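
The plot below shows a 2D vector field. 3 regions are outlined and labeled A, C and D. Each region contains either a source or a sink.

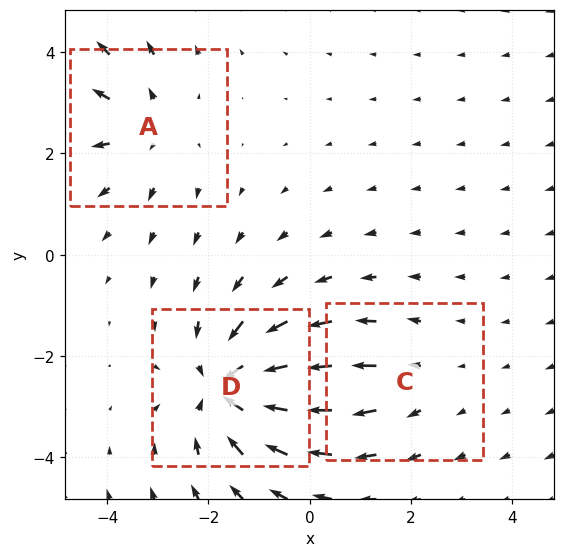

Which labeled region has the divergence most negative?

D

Divergence at each region's feature centre — A: about +3, C: about +2, D: about -5. Region D is most negative.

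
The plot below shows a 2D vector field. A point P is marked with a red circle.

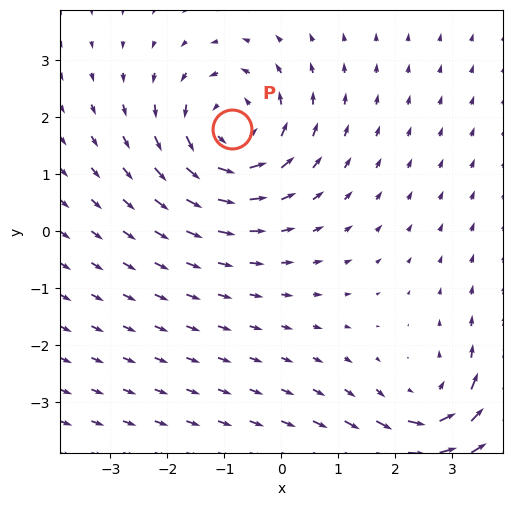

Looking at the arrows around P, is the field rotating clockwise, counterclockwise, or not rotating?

counterclockwise

Near P at (-0.9, 1.8) the arrows circulate counterclockwise. The curl (z-component) there is about +4; positive curl means counterclockwise rotation.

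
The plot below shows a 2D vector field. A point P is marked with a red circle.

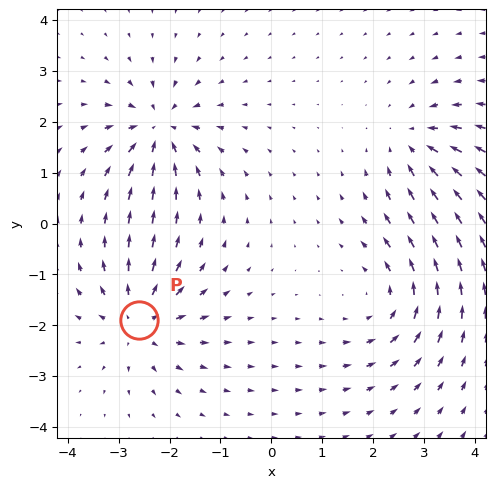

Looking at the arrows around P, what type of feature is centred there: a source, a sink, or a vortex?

At P (-2.6, -1.9) the arrows spread outward. Divergence about +5, curl ≈0 — positive divergence with near-zero curl is a source.

source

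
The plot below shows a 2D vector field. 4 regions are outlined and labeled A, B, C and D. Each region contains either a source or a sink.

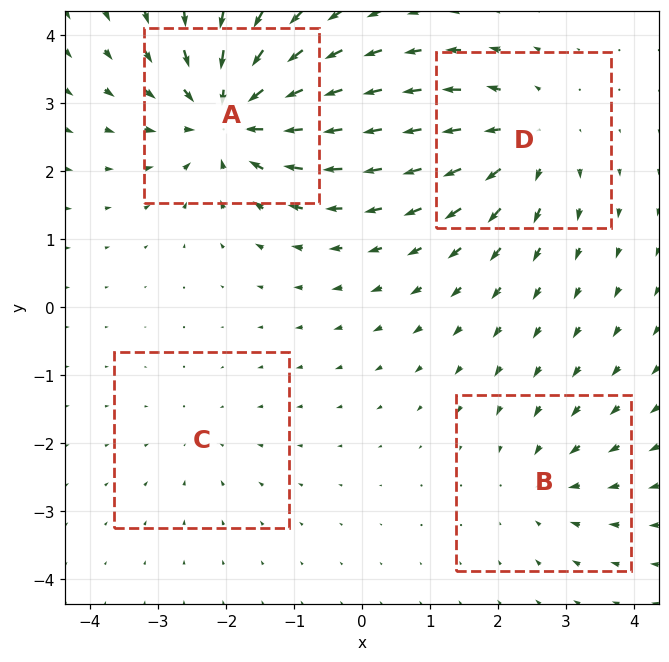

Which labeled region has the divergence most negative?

A

Divergence at each region's feature centre — A: about -7, B: about -3, C: about -2, D: about +5. Region A is most negative.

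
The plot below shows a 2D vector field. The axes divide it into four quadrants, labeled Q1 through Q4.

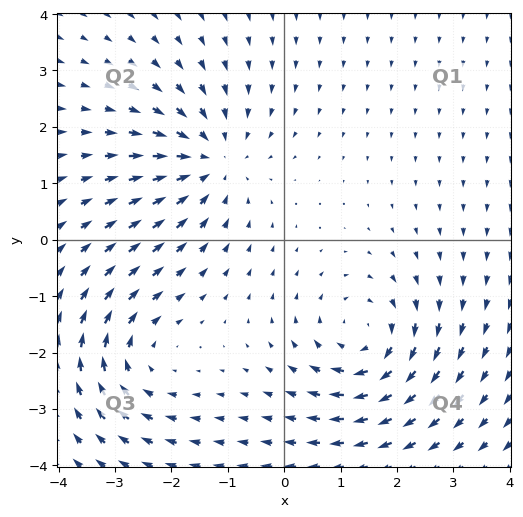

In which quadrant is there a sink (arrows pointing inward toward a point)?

The sink sits at approximately (-1.3, 1.4), which lies in quadrant Q2. The divergence there is about -4, negative as expected for a sink.

Q2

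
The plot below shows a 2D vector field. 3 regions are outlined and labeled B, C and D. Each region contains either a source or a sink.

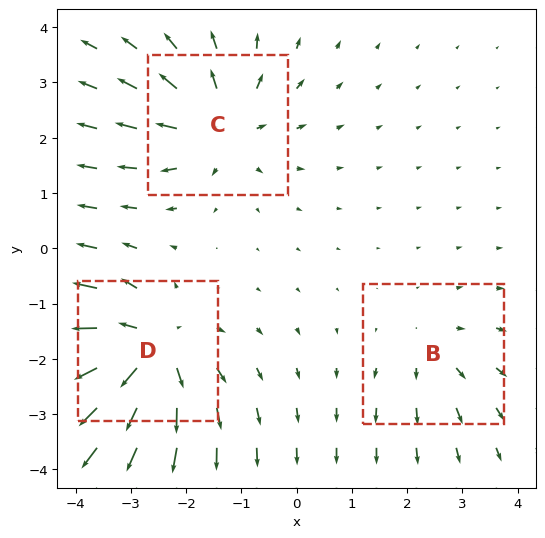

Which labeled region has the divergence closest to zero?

Divergence at each region's feature centre — B: about +2, C: about +4, D: about +5. Region B is closest to zero.

B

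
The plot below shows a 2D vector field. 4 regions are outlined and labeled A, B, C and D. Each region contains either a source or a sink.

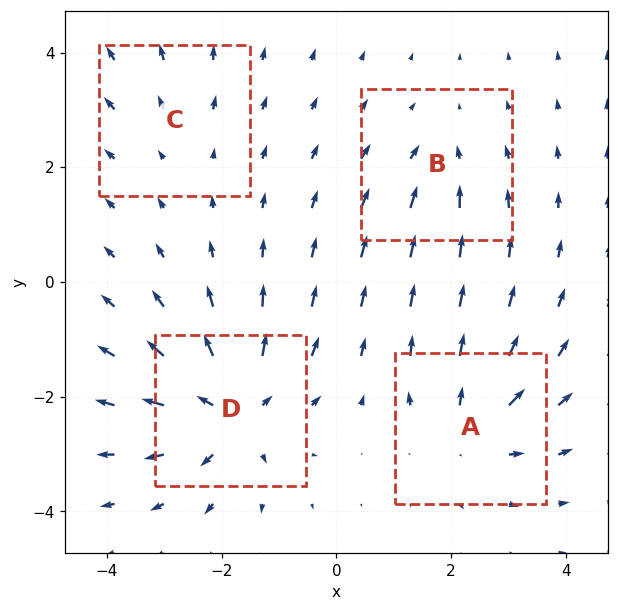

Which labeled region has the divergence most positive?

Divergence at each region's feature centre — A: about +5, B: about -3, C: about +2, D: about +7. Region D is most positive.

D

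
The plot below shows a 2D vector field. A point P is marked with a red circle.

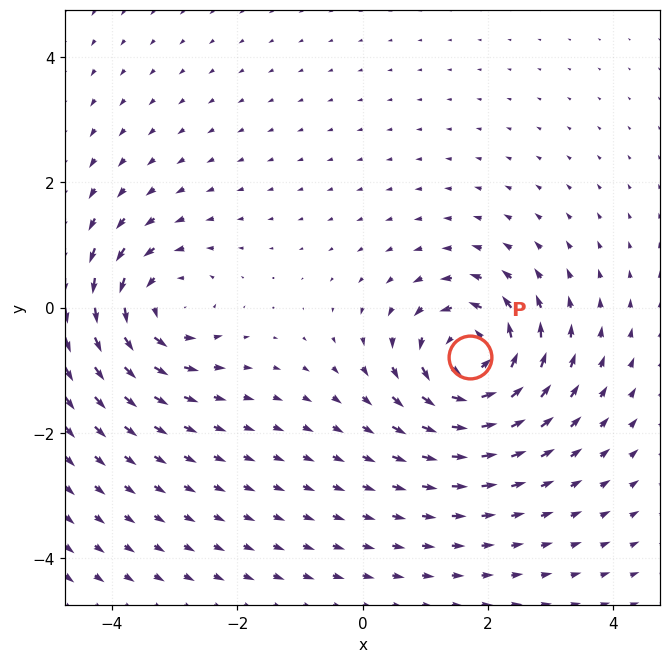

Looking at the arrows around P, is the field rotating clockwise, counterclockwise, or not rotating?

Near P at (1.7, -0.8) the arrows circulate counterclockwise. The curl (z-component) there is about +7; positive curl means counterclockwise rotation.

counterclockwise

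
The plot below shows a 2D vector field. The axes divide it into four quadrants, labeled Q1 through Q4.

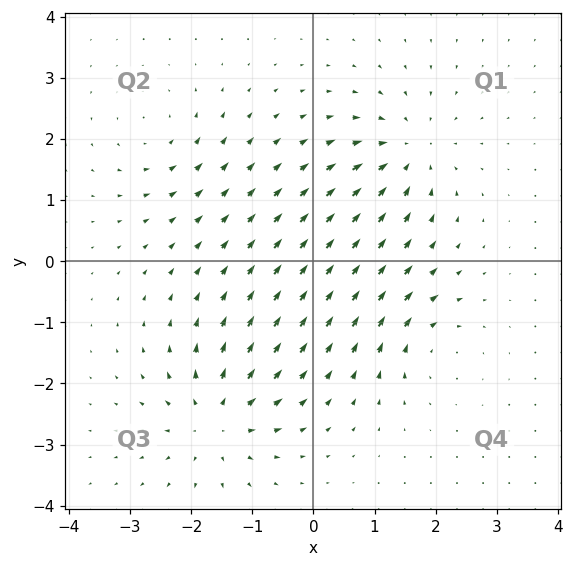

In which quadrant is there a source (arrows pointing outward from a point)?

Q3

The source sits at approximately (-1.6, -2.6), which lies in quadrant Q3. The divergence there is about +6, positive as expected for a source.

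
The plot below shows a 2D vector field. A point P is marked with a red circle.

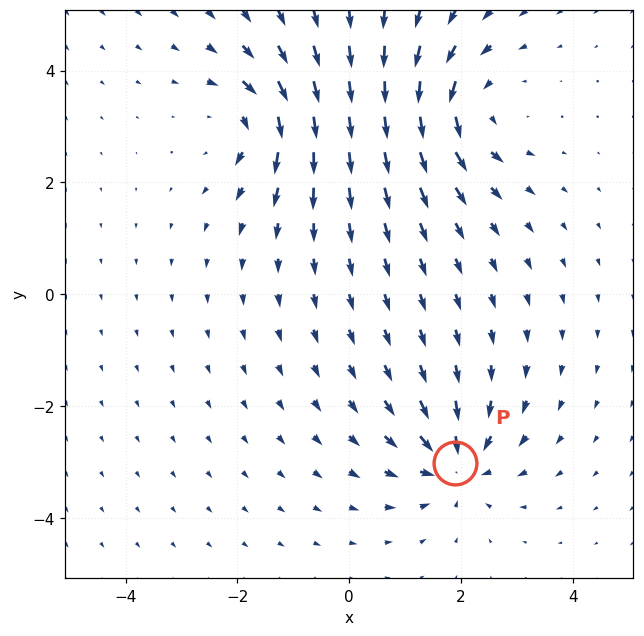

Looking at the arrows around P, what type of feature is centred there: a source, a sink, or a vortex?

At P (1.9, -3.0) the arrows converge inward. Divergence about -6, curl ≈0 — negative divergence with near-zero curl is a sink.

sink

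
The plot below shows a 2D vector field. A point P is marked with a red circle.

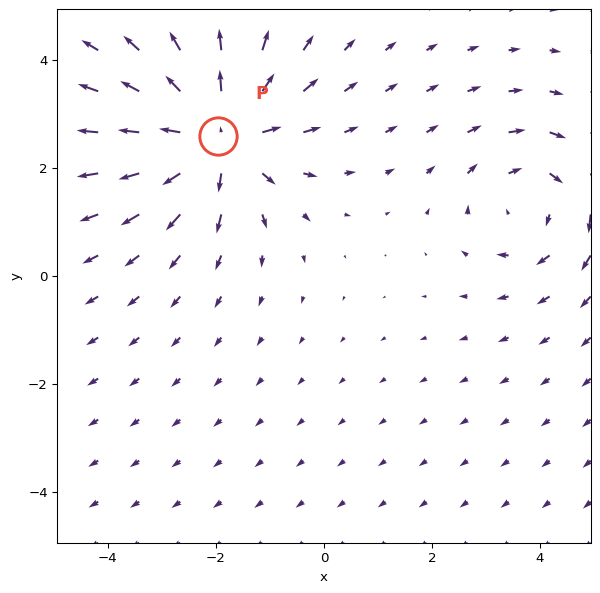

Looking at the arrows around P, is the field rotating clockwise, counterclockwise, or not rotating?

not rotating

Near P at (-2.0, 2.6) the arrows show no circulation. The curl there is ≈0.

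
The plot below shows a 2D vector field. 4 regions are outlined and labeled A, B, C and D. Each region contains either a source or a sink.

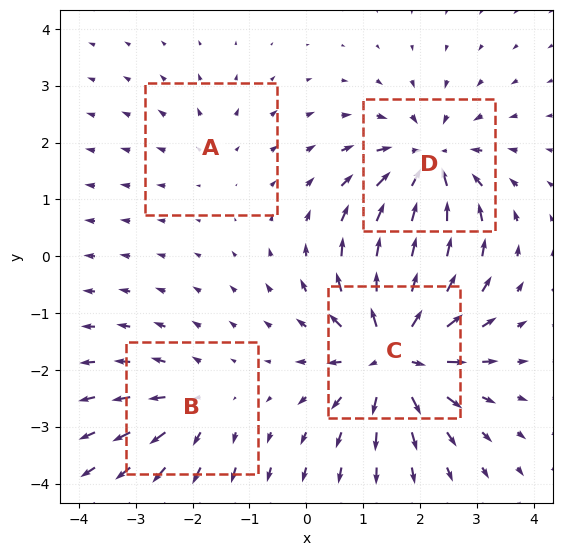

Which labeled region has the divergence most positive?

C

Divergence at each region's feature centre — A: about +2, B: about +3, C: about +7, D: about -6. Region C is most positive.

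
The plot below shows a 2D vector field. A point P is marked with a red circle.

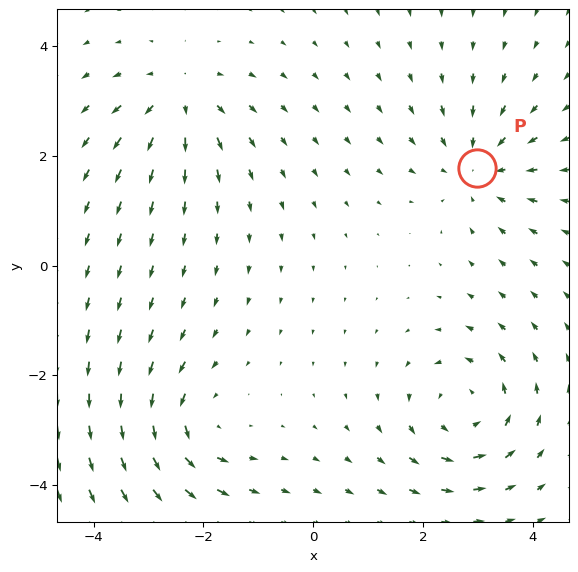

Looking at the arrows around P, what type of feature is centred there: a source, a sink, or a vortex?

sink

At P (3.0, 1.8) the arrows converge inward. Divergence about -3, curl ≈0 — negative divergence with near-zero curl is a sink.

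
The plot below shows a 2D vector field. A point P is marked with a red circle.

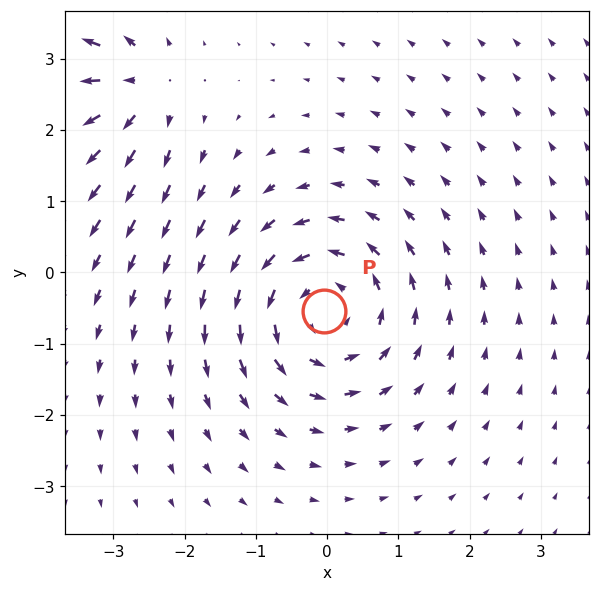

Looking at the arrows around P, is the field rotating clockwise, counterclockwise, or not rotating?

Near P at (-0.0, -0.5) the arrows circulate counterclockwise. The curl (z-component) there is about +5; positive curl means counterclockwise rotation.

counterclockwise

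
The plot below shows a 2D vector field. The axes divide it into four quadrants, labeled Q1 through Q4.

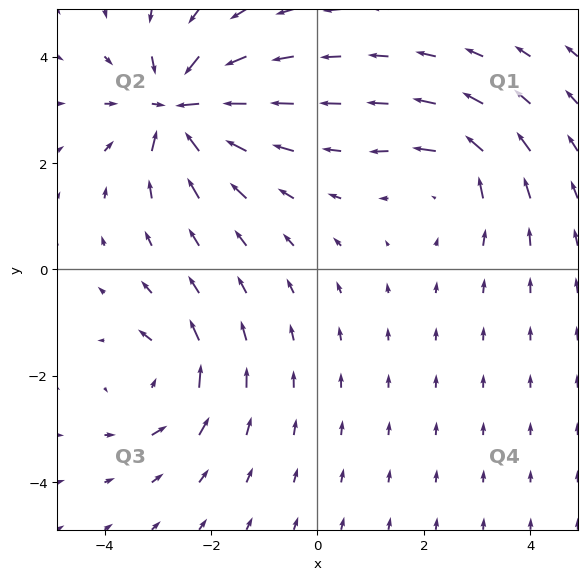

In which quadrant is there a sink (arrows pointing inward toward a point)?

The sink sits at approximately (-2.6, 3.0), which lies in quadrant Q2. The divergence there is about -6, negative as expected for a sink.

Q2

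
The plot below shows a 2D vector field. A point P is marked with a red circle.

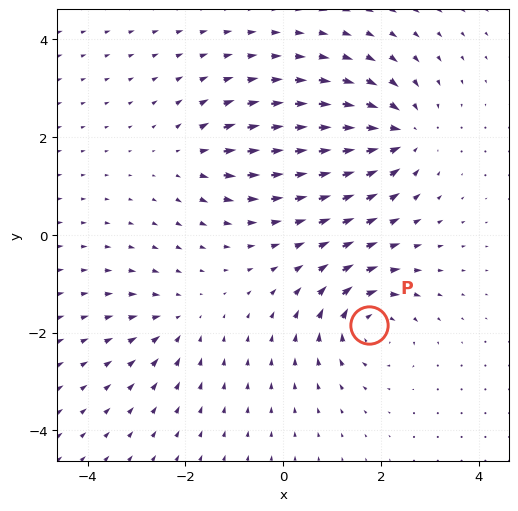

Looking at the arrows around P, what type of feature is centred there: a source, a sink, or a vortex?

At P (1.8, -1.8) the arrows circulate clockwise. Divergence ≈0, curl about -6 — near-zero divergence with nonzero curl is a vortex.

vortex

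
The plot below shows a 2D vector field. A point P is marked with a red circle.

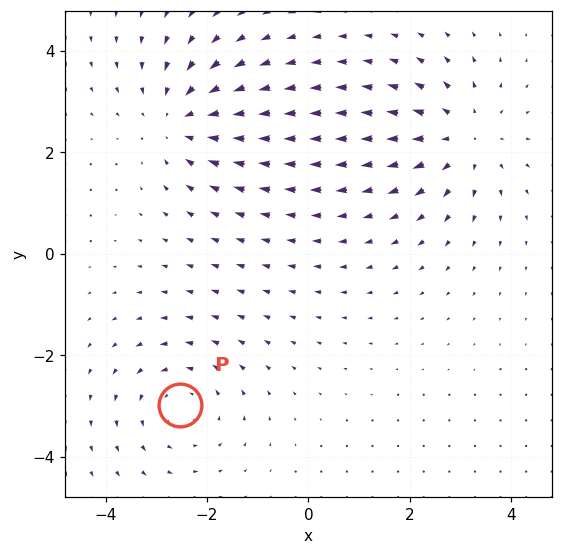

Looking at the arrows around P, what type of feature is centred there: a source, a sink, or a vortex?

vortex

At P (-2.5, -3.0) the arrows circulate counterclockwise. Divergence ≈0, curl about +3 — near-zero divergence with nonzero curl is a vortex.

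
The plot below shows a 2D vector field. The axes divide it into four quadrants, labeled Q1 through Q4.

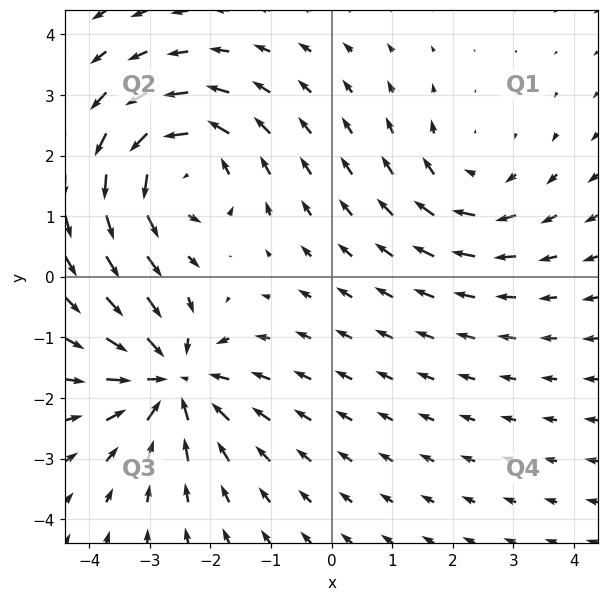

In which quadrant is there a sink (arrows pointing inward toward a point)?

The sink sits at approximately (-2.6, -1.7), which lies in quadrant Q3. The divergence there is about -5, negative as expected for a sink.

Q3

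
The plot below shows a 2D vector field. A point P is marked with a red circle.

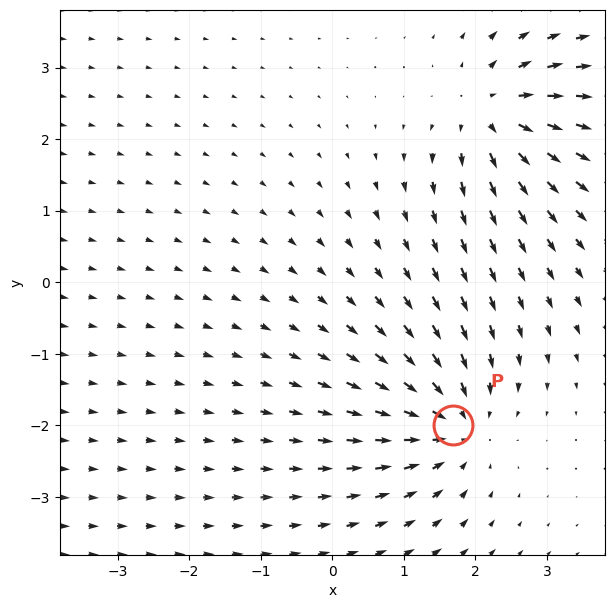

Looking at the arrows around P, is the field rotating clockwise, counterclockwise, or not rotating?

not rotating

Near P at (1.7, -2.0) the arrows show no circulation. The curl there is ≈0.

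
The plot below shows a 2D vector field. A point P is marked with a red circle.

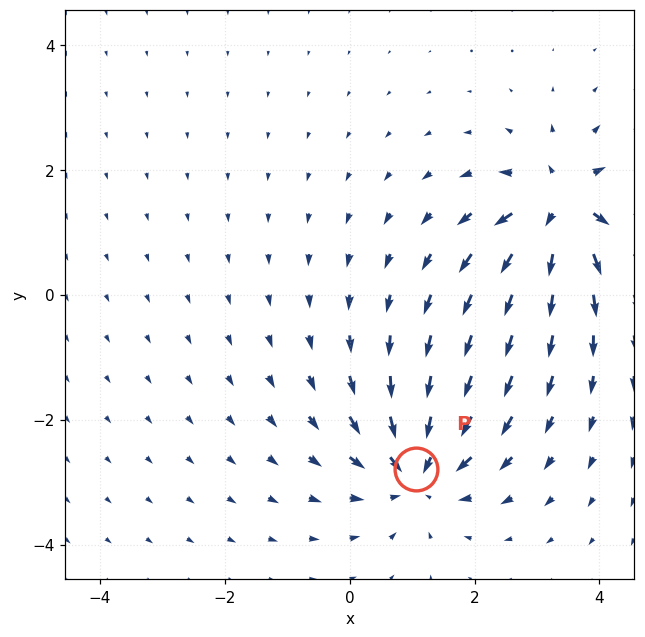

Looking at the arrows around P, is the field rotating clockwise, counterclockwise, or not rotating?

Near P at (1.1, -2.8) the arrows show no circulation. The curl there is ≈0.

not rotating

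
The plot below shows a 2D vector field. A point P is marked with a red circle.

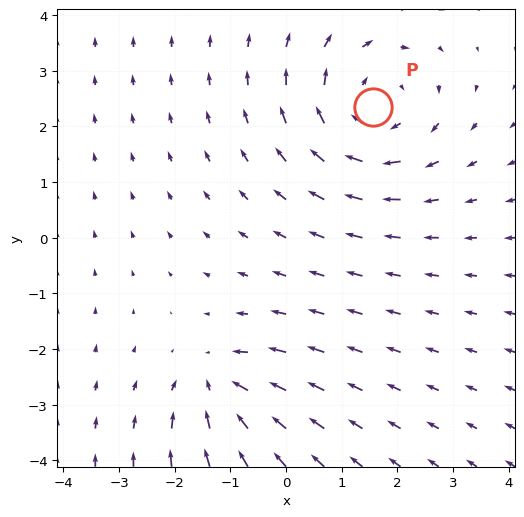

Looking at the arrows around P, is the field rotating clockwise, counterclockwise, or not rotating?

clockwise

Near P at (1.6, 2.3) the arrows circulate clockwise. The curl (z-component) there is about -4; negative curl means clockwise rotation.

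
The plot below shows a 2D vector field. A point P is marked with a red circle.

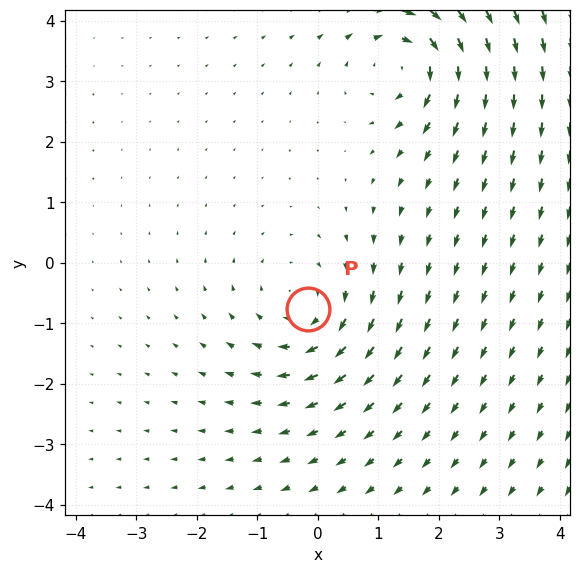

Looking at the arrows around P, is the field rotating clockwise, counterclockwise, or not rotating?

Near P at (-0.2, -0.8) the arrows circulate clockwise. The curl (z-component) there is about -4; negative curl means clockwise rotation.

clockwise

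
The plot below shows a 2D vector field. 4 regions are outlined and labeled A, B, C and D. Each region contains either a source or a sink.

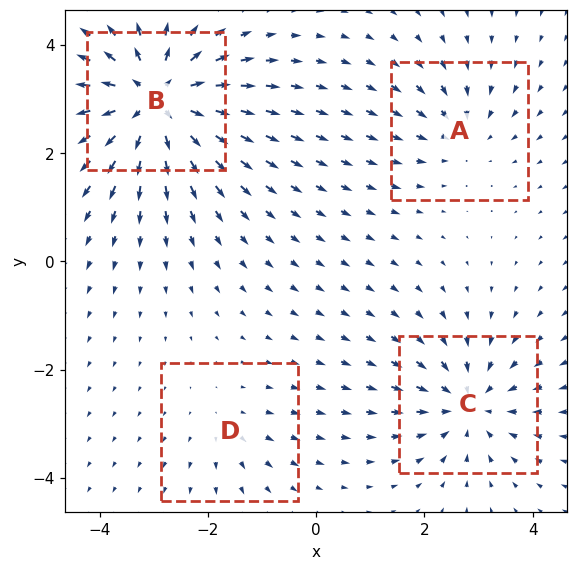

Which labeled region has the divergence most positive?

B

Divergence at each region's feature centre — A: about -3, B: about +8, C: about -5, D: about +2. Region B is most positive.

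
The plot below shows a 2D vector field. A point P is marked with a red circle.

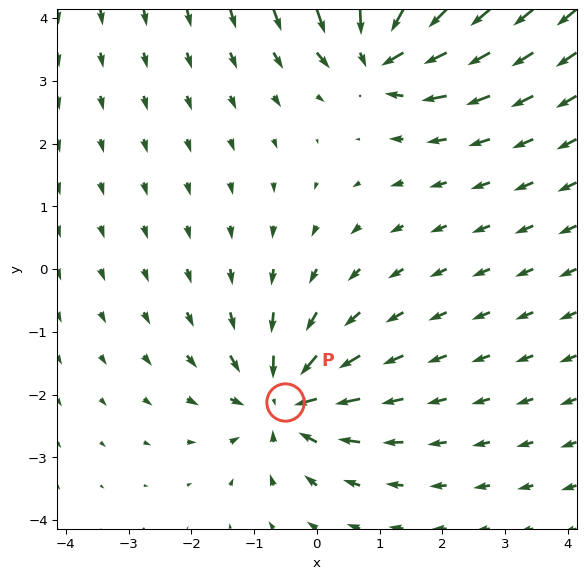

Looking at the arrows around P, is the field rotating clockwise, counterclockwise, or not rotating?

Near P at (-0.5, -2.1) the arrows show no circulation. The curl there is ≈0.

not rotating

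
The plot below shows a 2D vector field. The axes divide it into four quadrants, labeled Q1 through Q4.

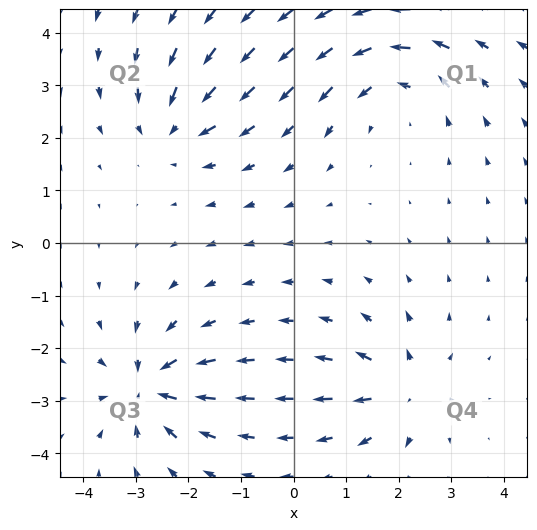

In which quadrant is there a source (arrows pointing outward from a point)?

The source sits at approximately (2.1, -2.8), which lies in quadrant Q4. The divergence there is about +4, positive as expected for a source.

Q4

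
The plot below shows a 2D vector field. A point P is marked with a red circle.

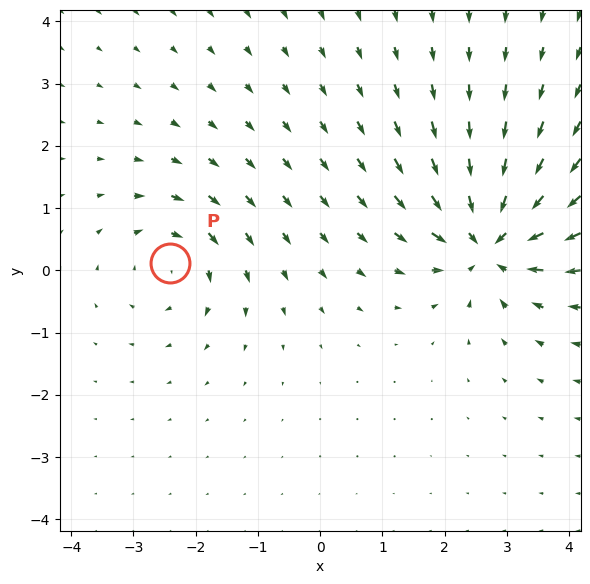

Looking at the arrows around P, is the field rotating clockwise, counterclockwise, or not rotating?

clockwise

Near P at (-2.4, 0.1) the arrows circulate clockwise. The curl (z-component) there is about -3; negative curl means clockwise rotation.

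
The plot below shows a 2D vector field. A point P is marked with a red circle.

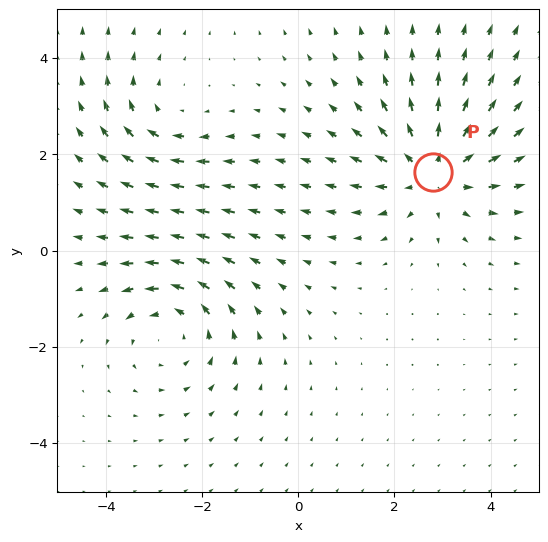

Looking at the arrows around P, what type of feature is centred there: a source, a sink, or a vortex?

source

At P (2.8, 1.6) the arrows spread outward. Divergence about +4, curl ≈0 — positive divergence with near-zero curl is a source.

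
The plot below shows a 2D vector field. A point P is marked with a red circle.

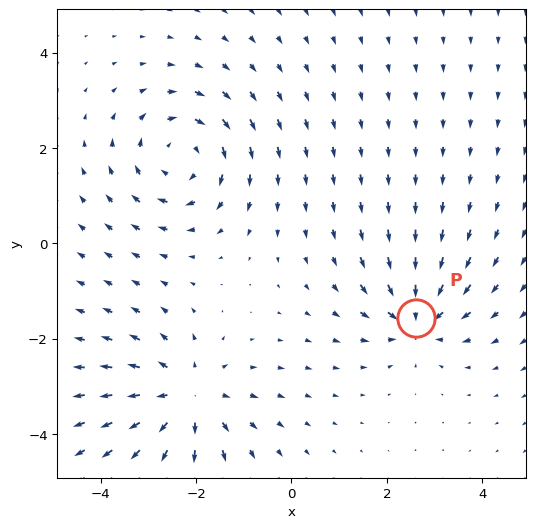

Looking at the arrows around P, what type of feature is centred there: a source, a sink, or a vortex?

sink

At P (2.6, -1.6) the arrows converge inward. Divergence about -4, curl ≈0 — negative divergence with near-zero curl is a sink.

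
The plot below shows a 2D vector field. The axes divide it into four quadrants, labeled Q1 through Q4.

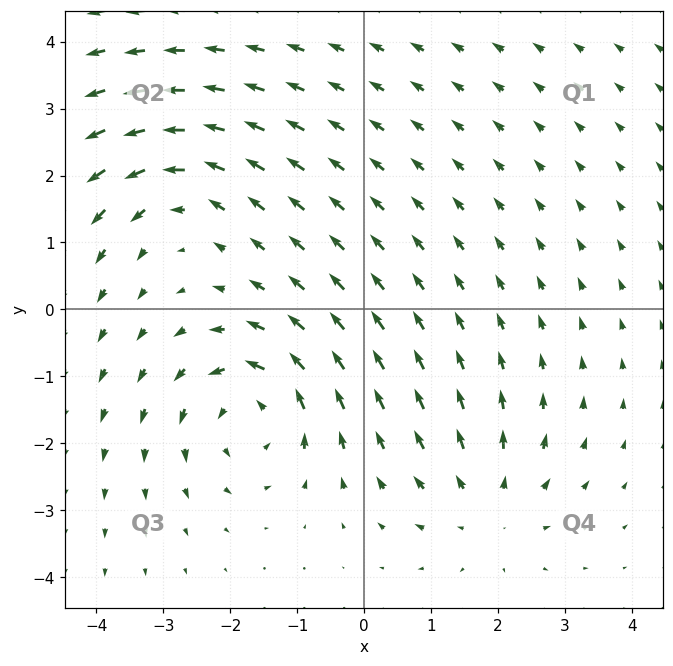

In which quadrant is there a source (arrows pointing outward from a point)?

The source sits at approximately (1.8, -2.9), which lies in quadrant Q4. The divergence there is about +2, positive as expected for a source.

Q4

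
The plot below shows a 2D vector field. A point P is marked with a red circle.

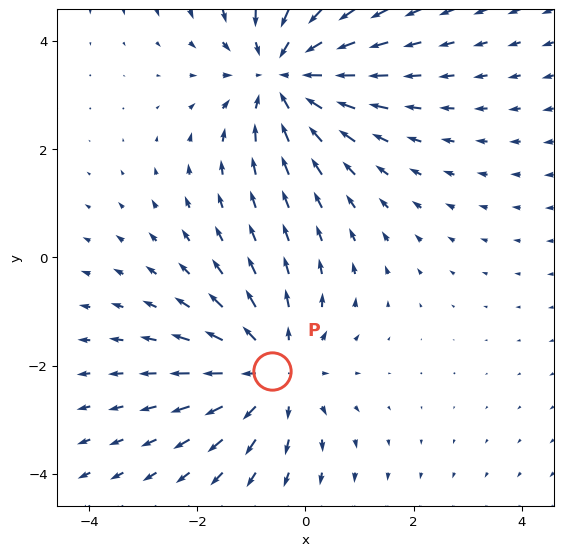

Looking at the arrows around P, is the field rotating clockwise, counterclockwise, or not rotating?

Near P at (-0.6, -2.1) the arrows show no circulation. The curl there is ≈0.

not rotating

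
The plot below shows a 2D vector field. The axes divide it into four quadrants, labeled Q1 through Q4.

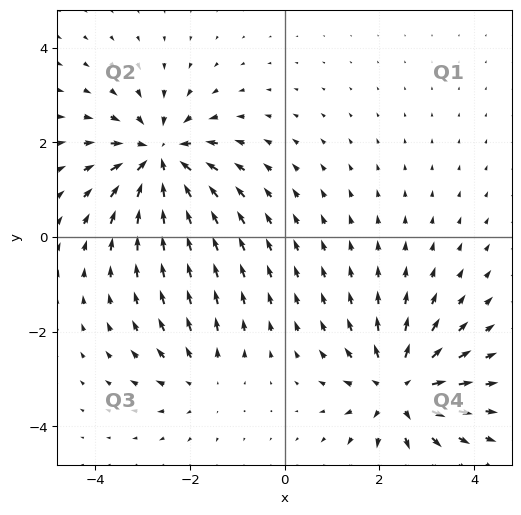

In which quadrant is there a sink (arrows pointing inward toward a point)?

The sink sits at approximately (-2.6, 1.7), which lies in quadrant Q2. The divergence there is about -5, negative as expected for a sink.

Q2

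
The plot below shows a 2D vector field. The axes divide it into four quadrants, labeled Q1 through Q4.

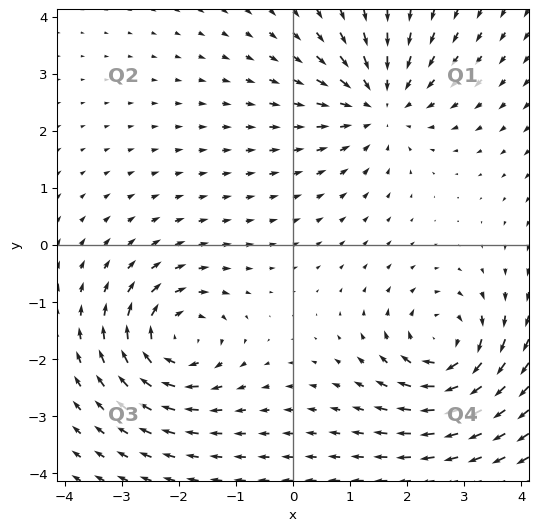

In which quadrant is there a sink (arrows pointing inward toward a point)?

The sink sits at approximately (1.5, 2.5), which lies in quadrant Q1. The divergence there is about -4, negative as expected for a sink.

Q1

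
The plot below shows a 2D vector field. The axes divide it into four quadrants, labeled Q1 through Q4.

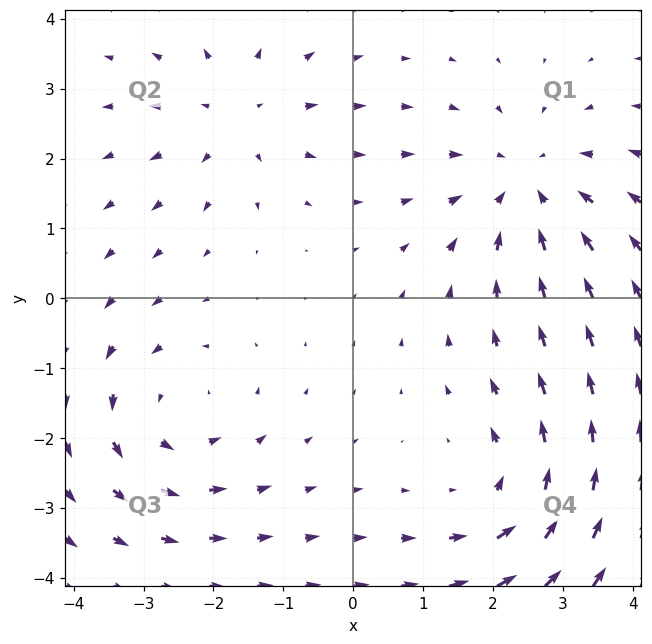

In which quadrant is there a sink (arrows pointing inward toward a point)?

Q1

The sink sits at approximately (2.5, 1.6), which lies in quadrant Q1. The divergence there is about -4, negative as expected for a sink.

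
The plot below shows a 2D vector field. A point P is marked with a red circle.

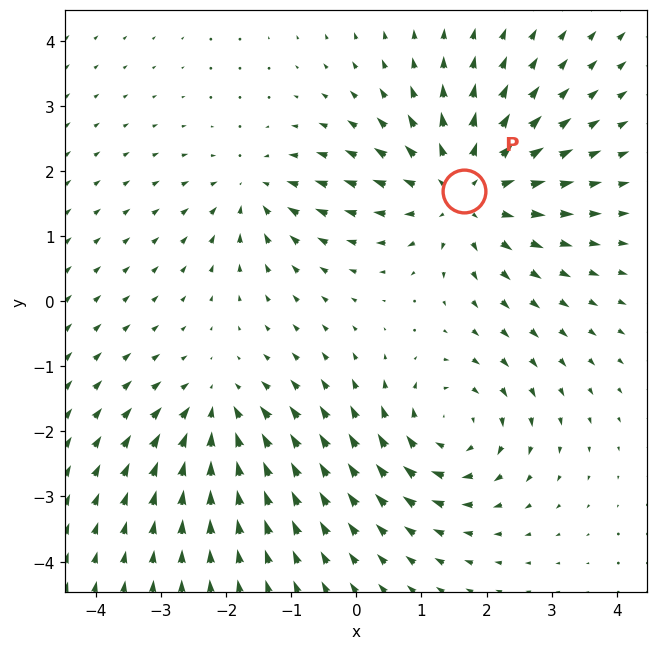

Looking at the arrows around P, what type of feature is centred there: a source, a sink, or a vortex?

At P (1.7, 1.7) the arrows spread outward. Divergence about +5, curl ≈0 — positive divergence with near-zero curl is a source.

source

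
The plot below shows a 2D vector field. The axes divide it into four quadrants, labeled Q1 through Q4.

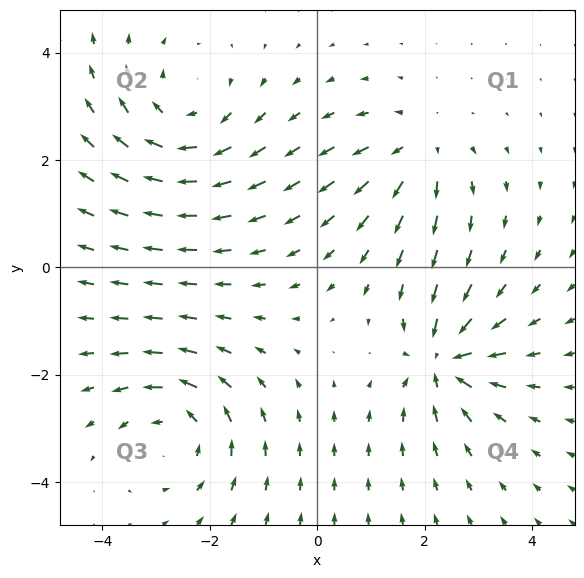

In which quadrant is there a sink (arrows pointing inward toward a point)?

The sink sits at approximately (2.4, -1.7), which lies in quadrant Q4. The divergence there is about -6, negative as expected for a sink.

Q4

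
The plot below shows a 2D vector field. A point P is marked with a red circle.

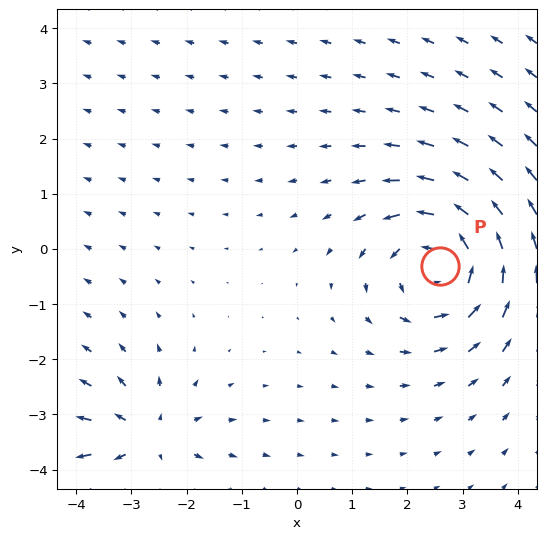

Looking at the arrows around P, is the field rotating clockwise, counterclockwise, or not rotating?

Near P at (2.6, -0.3) the arrows circulate counterclockwise. The curl (z-component) there is about +5; positive curl means counterclockwise rotation.

counterclockwise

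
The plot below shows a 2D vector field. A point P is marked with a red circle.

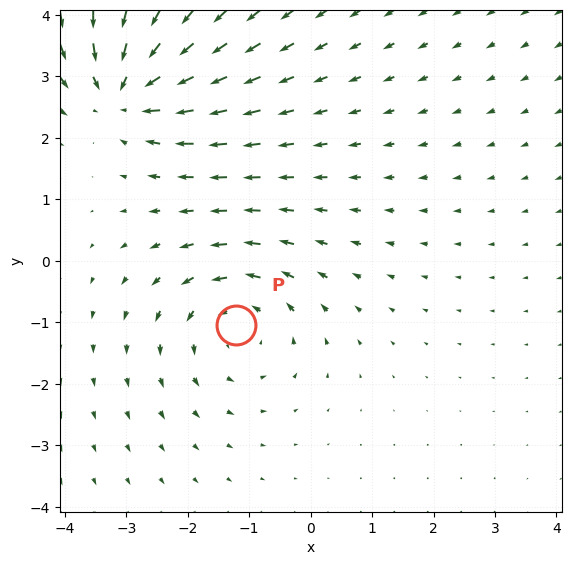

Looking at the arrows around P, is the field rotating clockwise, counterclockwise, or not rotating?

Near P at (-1.2, -1.0) the arrows circulate counterclockwise. The curl (z-component) there is about +3; positive curl means counterclockwise rotation.

counterclockwise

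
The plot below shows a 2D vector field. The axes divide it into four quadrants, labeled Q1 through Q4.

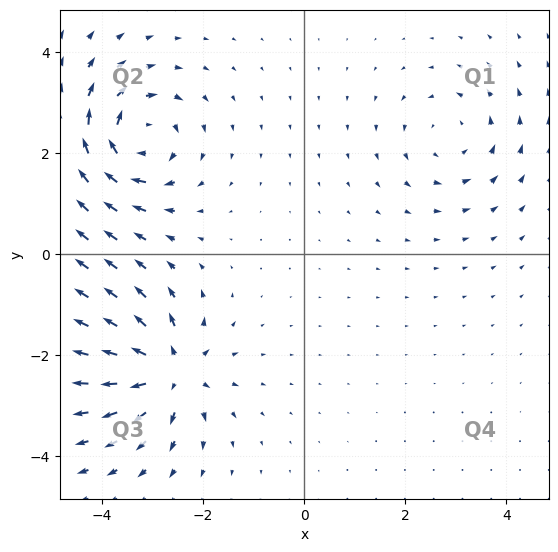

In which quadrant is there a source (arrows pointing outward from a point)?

Q3

The source sits at approximately (-2.7, -2.3), which lies in quadrant Q3. The divergence there is about +6, positive as expected for a source.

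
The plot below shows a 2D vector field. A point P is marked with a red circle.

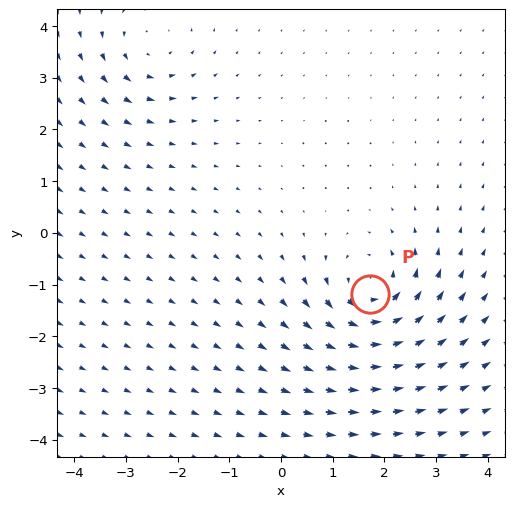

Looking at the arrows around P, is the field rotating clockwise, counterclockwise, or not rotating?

Near P at (1.7, -1.2) the arrows circulate counterclockwise. The curl (z-component) there is about +6; positive curl means counterclockwise rotation.

counterclockwise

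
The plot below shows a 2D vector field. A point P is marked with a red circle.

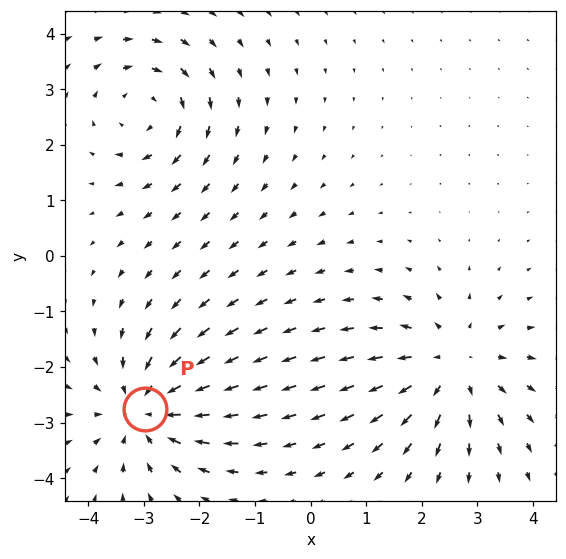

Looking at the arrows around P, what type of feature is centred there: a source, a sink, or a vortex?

At P (-3.0, -2.8) the arrows converge inward. Divergence about -5, curl ≈0 — negative divergence with near-zero curl is a sink.

sink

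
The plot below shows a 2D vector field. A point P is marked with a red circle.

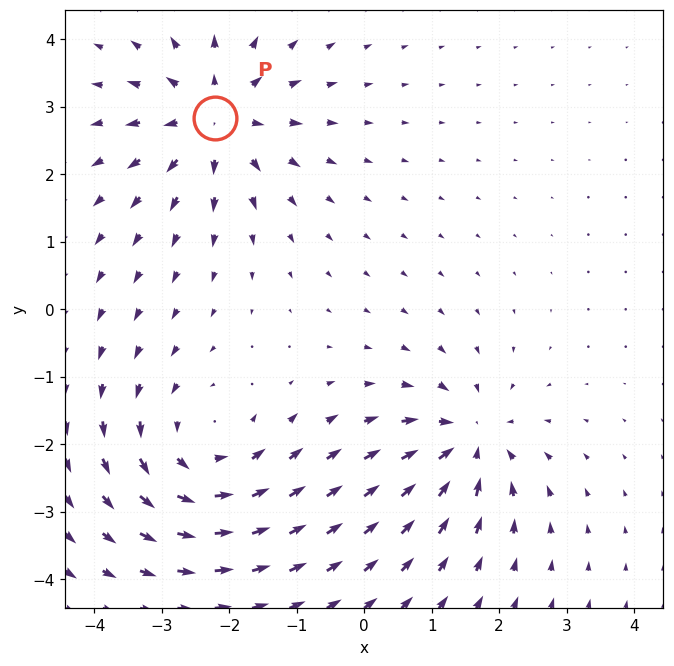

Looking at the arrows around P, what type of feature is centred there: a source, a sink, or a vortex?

At P (-2.2, 2.8) the arrows spread outward. Divergence about +5, curl ≈0 — positive divergence with near-zero curl is a source.

source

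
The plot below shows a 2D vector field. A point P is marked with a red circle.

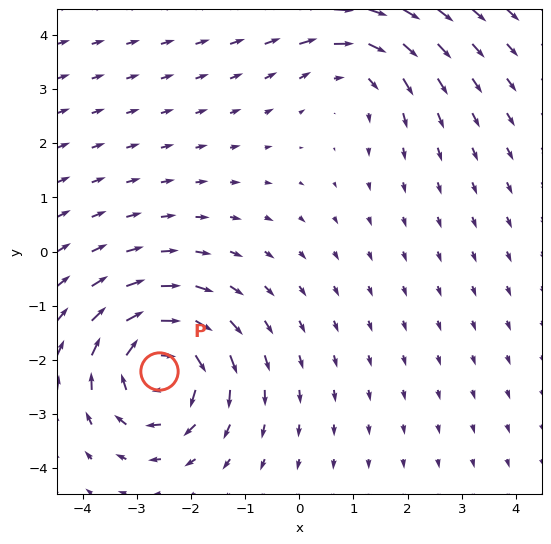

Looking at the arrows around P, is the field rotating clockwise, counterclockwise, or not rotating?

Near P at (-2.6, -2.2) the arrows circulate clockwise. The curl (z-component) there is about -6; negative curl means clockwise rotation.

clockwise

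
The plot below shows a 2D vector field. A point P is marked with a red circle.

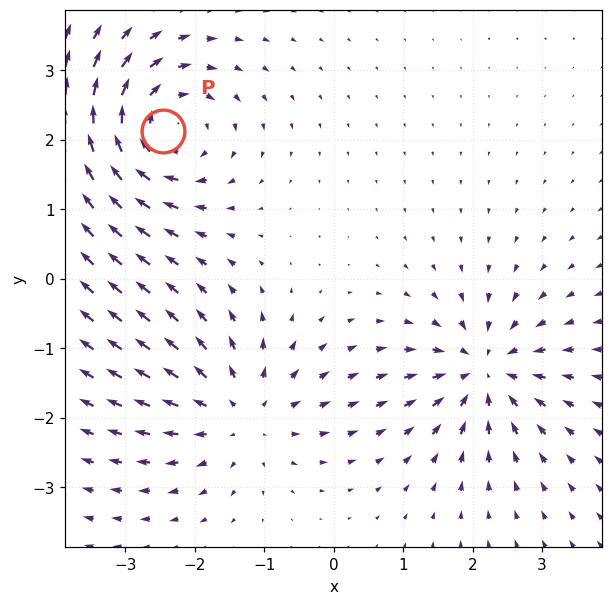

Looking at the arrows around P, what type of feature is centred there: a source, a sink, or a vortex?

At P (-2.5, 2.1) the arrows circulate clockwise. Divergence ≈0, curl about -5 — near-zero divergence with nonzero curl is a vortex.

vortex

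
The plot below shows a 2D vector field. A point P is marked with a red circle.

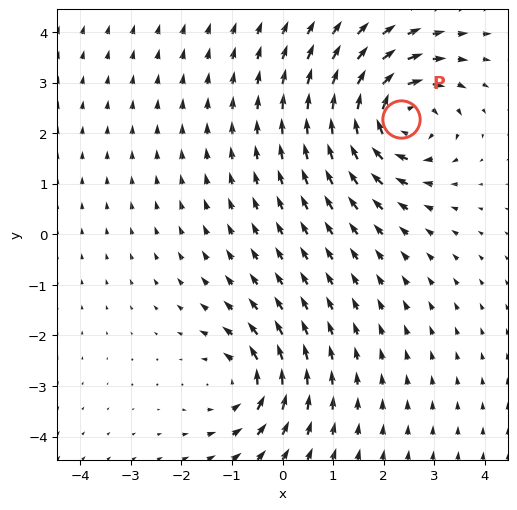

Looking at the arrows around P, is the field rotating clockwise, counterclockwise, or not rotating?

clockwise

Near P at (2.3, 2.3) the arrows circulate clockwise. The curl (z-component) there is about -6; negative curl means clockwise rotation.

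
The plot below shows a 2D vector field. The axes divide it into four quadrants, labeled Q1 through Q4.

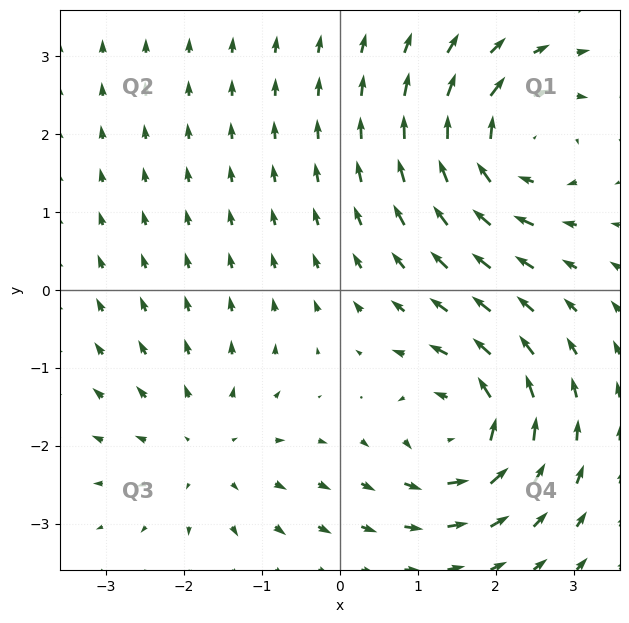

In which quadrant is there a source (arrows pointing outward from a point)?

Q3

The source sits at approximately (-1.7, -2.0), which lies in quadrant Q3. The divergence there is about +3, positive as expected for a source.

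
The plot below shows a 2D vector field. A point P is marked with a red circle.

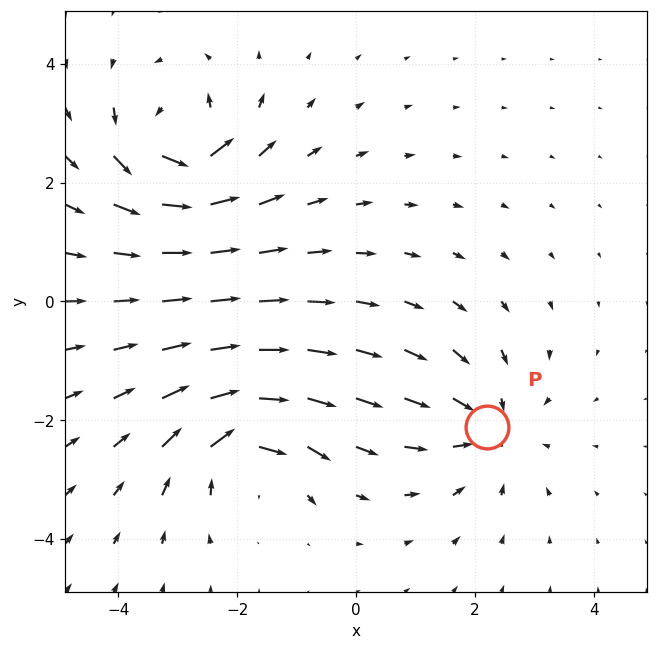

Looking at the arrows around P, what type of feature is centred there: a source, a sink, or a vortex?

At P (2.2, -2.1) the arrows converge inward. Divergence about -4, curl ≈0 — negative divergence with near-zero curl is a sink.

sink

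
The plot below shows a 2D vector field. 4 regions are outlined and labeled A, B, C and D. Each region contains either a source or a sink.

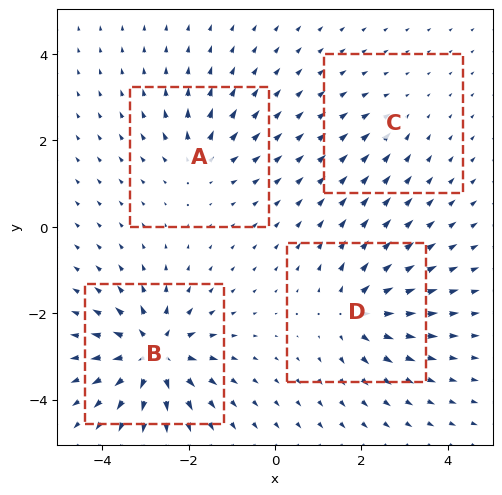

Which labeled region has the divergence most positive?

B

Divergence at each region's feature centre — A: about +4, B: about +9, C: about -2, D: about +6. Region B is most positive.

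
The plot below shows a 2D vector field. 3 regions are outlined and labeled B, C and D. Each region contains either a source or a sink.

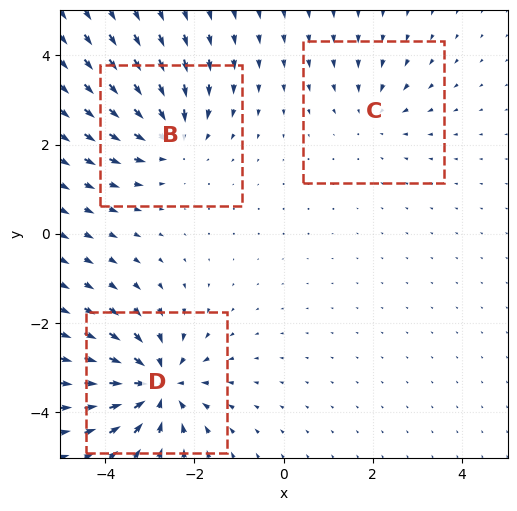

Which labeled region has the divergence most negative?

D

Divergence at each region's feature centre — B: about -4, C: about -2, D: about -5. Region D is most negative.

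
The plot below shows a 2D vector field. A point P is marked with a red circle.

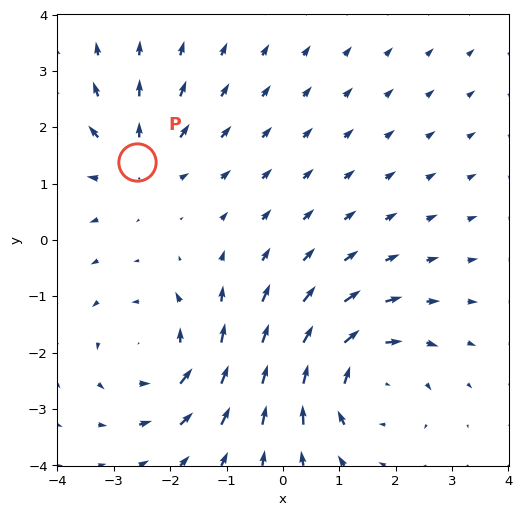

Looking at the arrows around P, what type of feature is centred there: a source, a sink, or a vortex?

At P (-2.6, 1.4) the arrows spread outward. Divergence about +4, curl ≈0 — positive divergence with near-zero curl is a source.

source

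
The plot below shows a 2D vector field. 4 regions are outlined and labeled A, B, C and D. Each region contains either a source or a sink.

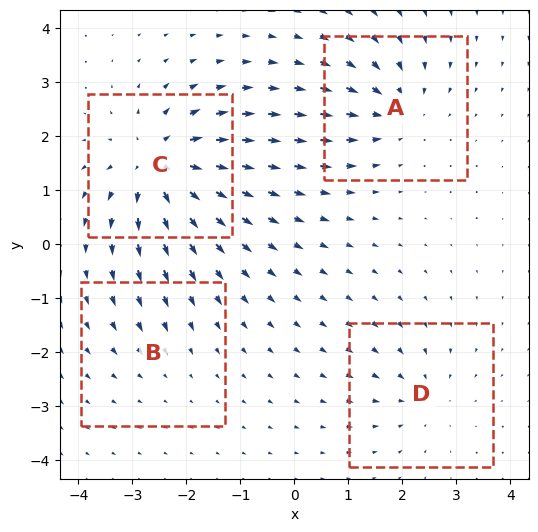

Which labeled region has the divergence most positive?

Divergence at each region's feature centre — A: about -5, B: about -2, C: about +8, D: about -4. Region C is most positive.

C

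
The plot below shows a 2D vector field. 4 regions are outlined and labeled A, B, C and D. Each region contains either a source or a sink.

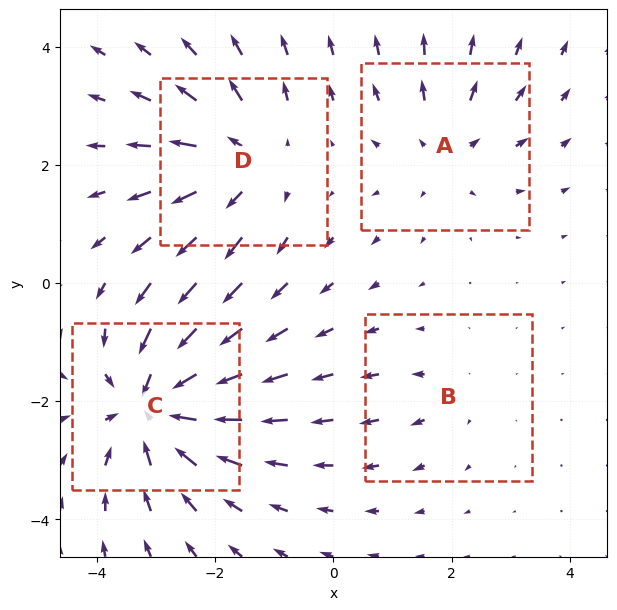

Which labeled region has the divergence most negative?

C

Divergence at each region's feature centre — A: about +3, B: about +2, C: about -6, D: about +5. Region C is most negative.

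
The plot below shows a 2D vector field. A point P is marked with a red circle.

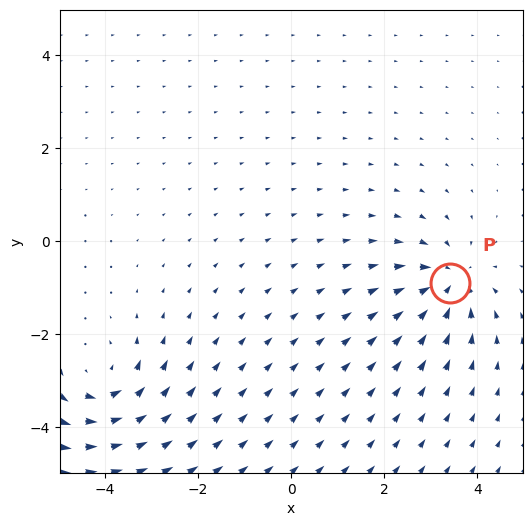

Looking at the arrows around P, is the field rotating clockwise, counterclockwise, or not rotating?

Near P at (3.4, -0.9) the arrows show no circulation. The curl there is ≈0.

not rotating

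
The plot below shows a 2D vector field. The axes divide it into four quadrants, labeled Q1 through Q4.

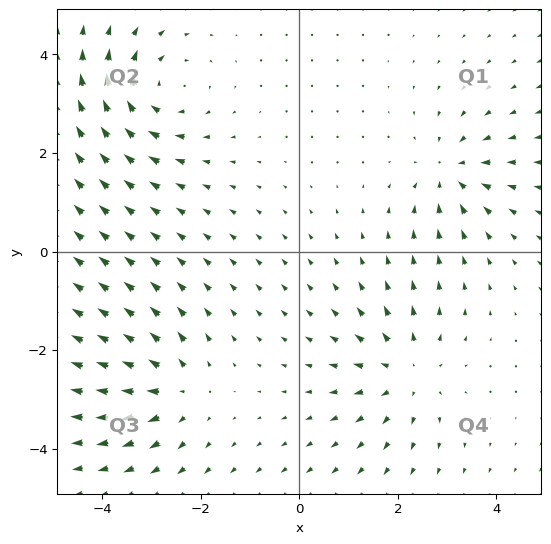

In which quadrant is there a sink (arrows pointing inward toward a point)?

Q1

The sink sits at approximately (3.1, 1.6), which lies in quadrant Q1. The divergence there is about -4, negative as expected for a sink.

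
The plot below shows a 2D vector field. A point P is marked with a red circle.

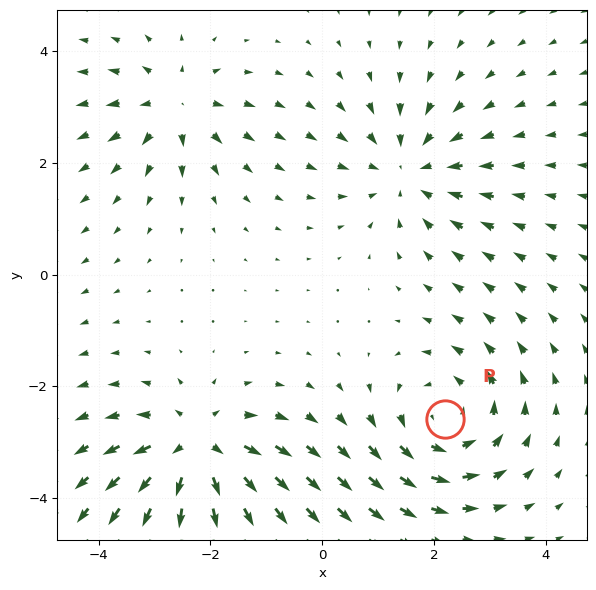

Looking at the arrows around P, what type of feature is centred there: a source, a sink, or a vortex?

At P (2.2, -2.6) the arrows circulate counterclockwise. Divergence ≈0, curl about +4 — near-zero divergence with nonzero curl is a vortex.

vortex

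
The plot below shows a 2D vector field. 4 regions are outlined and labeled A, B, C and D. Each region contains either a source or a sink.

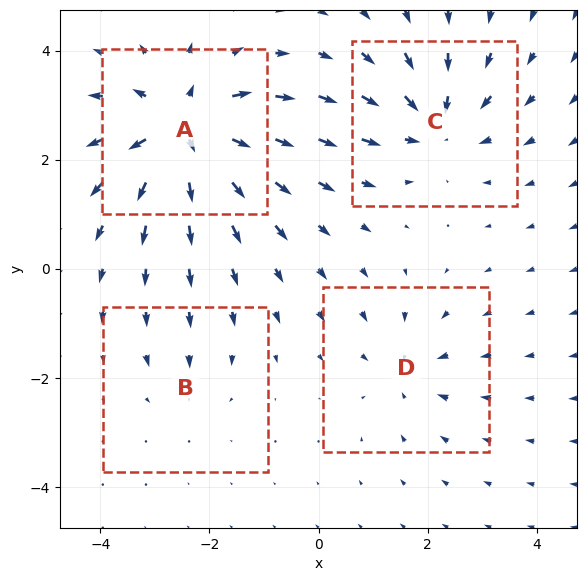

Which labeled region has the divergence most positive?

Divergence at each region's feature centre — A: about +7, B: about -2, C: about -5, D: about -3. Region A is most positive.

A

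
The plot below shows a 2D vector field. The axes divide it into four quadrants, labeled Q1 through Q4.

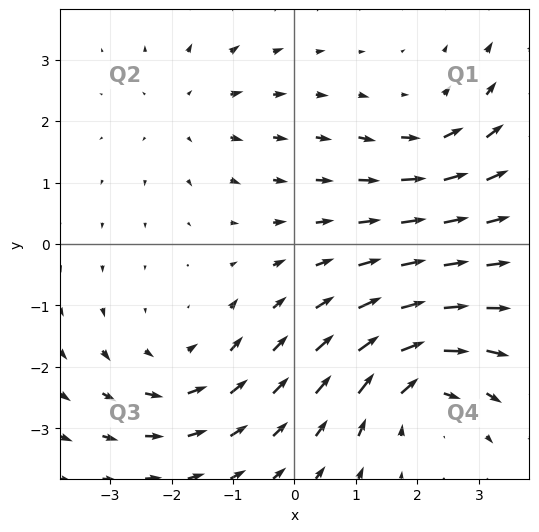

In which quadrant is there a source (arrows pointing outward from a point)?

The source sits at approximately (-1.7, 2.2), which lies in quadrant Q2. The divergence there is about +2, positive as expected for a source.

Q2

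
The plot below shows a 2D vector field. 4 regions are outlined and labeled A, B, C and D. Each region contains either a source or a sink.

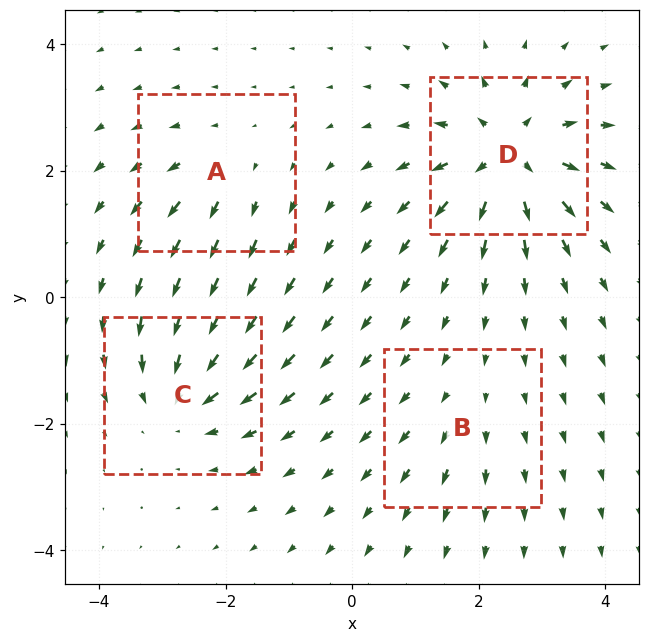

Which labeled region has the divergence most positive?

D

Divergence at each region's feature centre — A: about +3, B: about +2, C: about -5, D: about +8. Region D is most positive.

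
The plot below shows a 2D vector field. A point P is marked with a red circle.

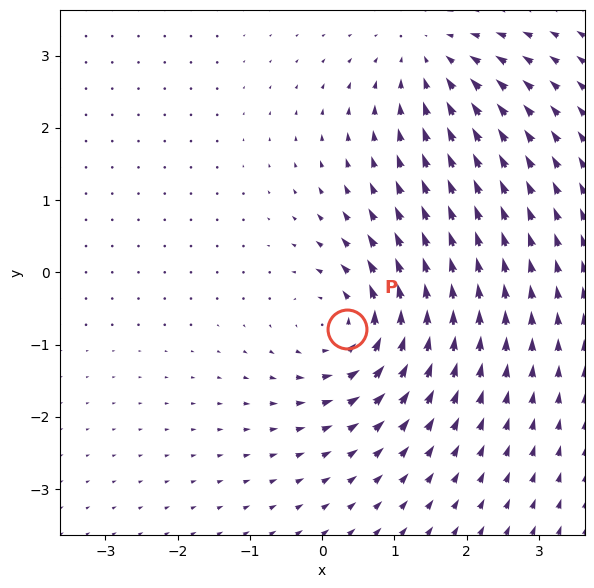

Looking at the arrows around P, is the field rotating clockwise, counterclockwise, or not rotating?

Near P at (0.3, -0.8) the arrows circulate counterclockwise. The curl (z-component) there is about +5; positive curl means counterclockwise rotation.

counterclockwise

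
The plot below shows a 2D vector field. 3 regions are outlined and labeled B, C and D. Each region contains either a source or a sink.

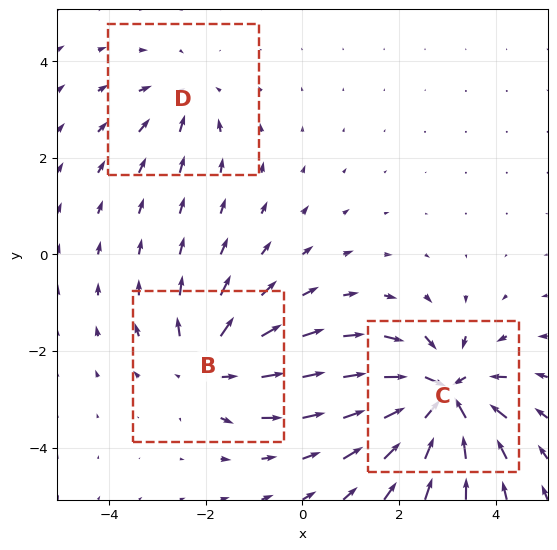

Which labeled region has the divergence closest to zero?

Divergence at each region's feature centre — B: about +4, C: about -6, D: about -2. Region D is closest to zero.

D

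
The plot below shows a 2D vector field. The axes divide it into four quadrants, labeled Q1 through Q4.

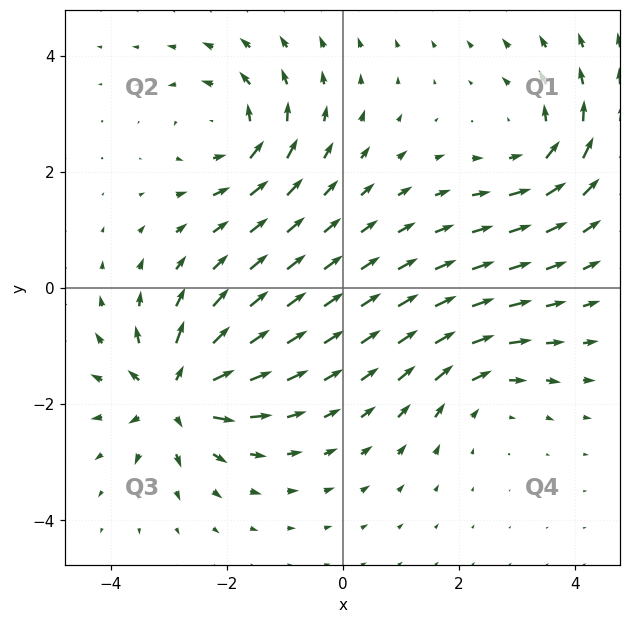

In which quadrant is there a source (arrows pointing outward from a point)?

The source sits at approximately (-2.9, -1.8), which lies in quadrant Q3. The divergence there is about +6, positive as expected for a source.

Q3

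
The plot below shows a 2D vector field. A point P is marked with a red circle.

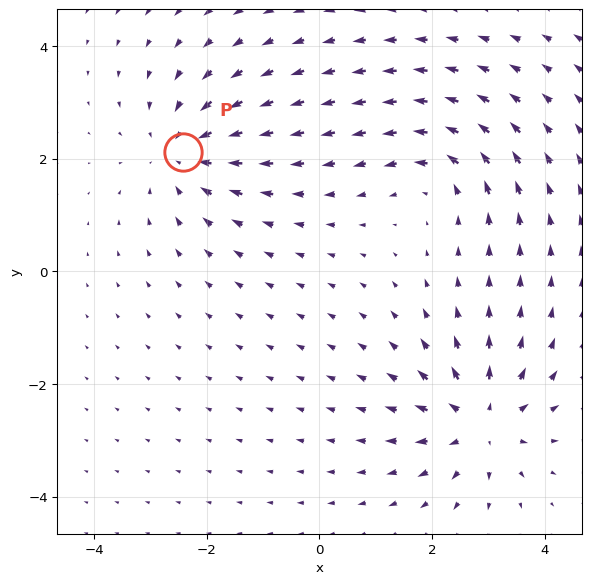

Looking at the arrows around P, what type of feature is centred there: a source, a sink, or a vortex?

sink

At P (-2.4, 2.1) the arrows converge inward. Divergence about -4, curl ≈0 — negative divergence with near-zero curl is a sink.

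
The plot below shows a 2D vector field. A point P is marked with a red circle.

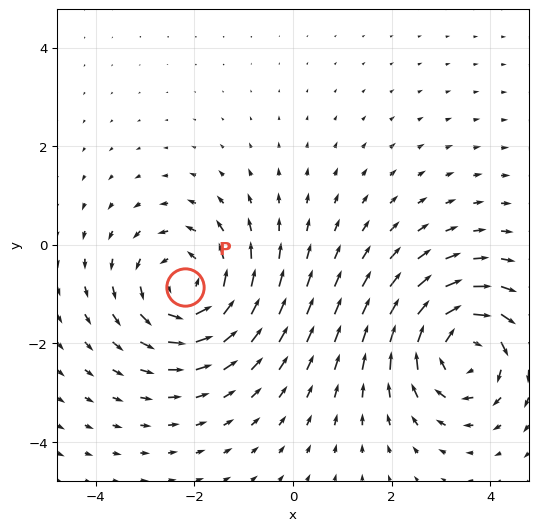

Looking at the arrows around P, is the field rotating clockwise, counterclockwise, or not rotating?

counterclockwise

Near P at (-2.2, -0.9) the arrows circulate counterclockwise. The curl (z-component) there is about +4; positive curl means counterclockwise rotation.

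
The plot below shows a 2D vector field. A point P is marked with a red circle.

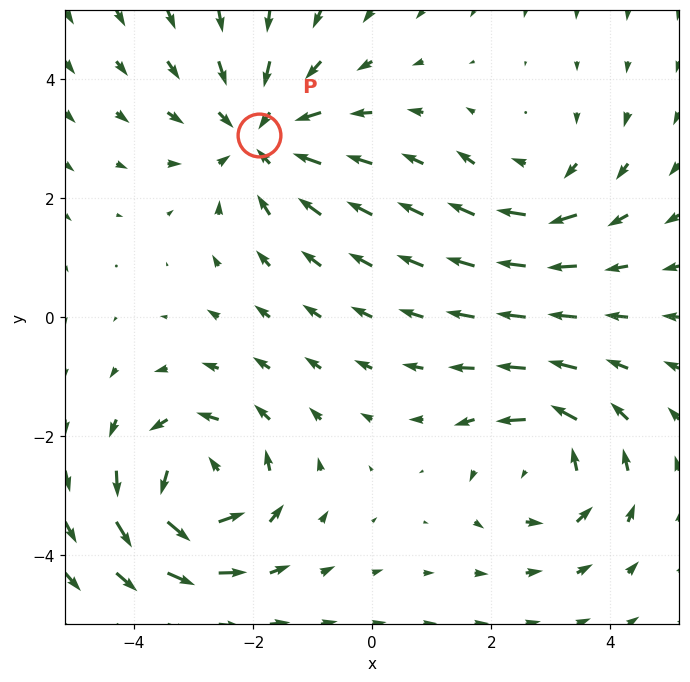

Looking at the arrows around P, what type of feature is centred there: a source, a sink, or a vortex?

sink

At P (-1.9, 3.1) the arrows converge inward. Divergence about -4, curl ≈0 — negative divergence with near-zero curl is a sink.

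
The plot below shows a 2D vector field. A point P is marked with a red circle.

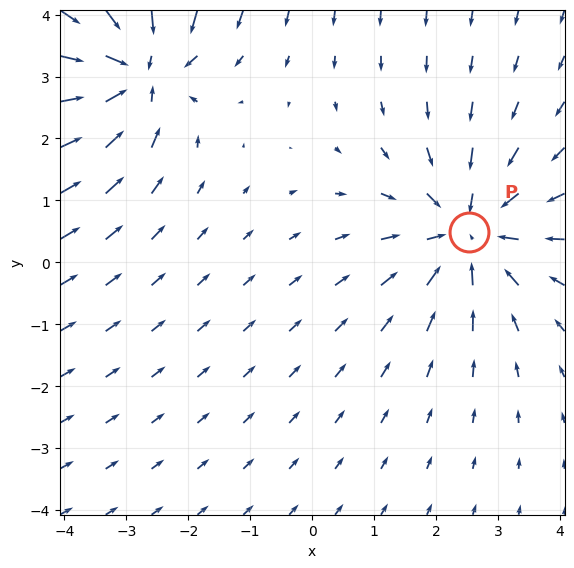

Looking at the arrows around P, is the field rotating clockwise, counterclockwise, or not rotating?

not rotating

Near P at (2.5, 0.5) the arrows show no circulation. The curl there is ≈0.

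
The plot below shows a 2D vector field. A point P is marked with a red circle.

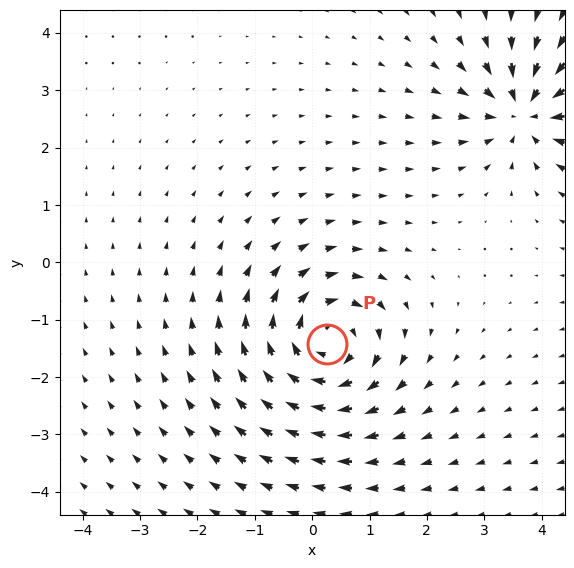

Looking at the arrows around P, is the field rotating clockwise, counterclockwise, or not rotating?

Near P at (0.3, -1.4) the arrows circulate clockwise. The curl (z-component) there is about -5; negative curl means clockwise rotation.

clockwise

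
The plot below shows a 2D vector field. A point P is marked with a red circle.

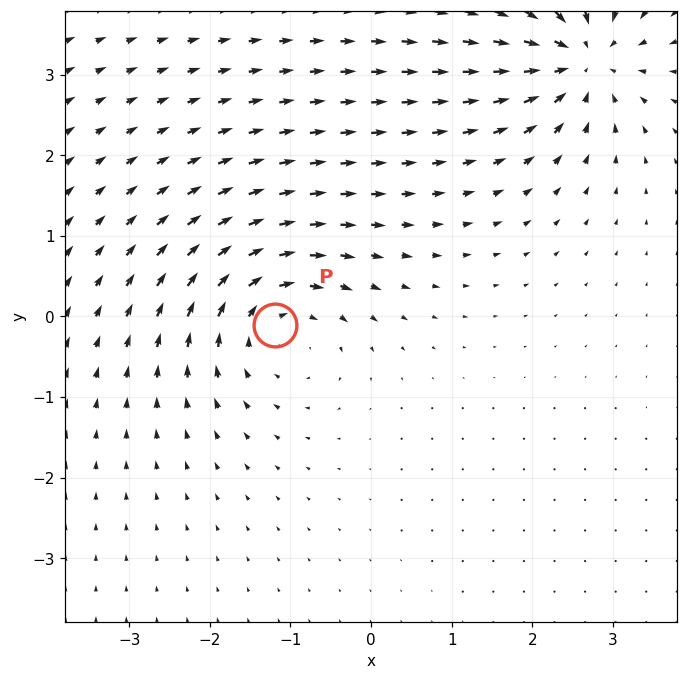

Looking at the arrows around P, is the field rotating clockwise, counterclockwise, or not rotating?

clockwise

Near P at (-1.2, -0.1) the arrows circulate clockwise. The curl (z-component) there is about -4; negative curl means clockwise rotation.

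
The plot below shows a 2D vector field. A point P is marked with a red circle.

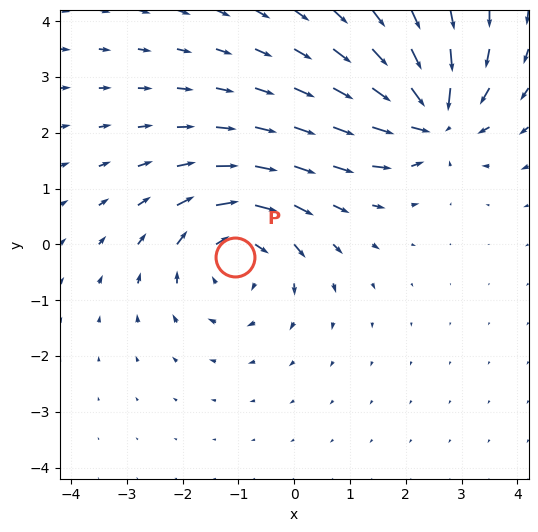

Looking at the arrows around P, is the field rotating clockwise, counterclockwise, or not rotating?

Near P at (-1.1, -0.2) the arrows circulate clockwise. The curl (z-component) there is about -4; negative curl means clockwise rotation.

clockwise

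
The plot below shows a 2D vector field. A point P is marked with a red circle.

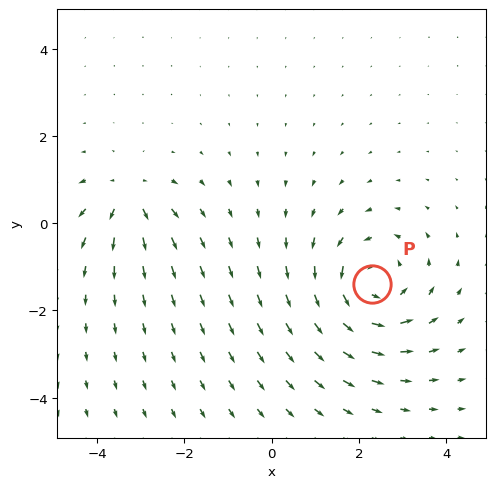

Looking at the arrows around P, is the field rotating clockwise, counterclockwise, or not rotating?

Near P at (2.3, -1.4) the arrows circulate counterclockwise. The curl (z-component) there is about +4; positive curl means counterclockwise rotation.

counterclockwise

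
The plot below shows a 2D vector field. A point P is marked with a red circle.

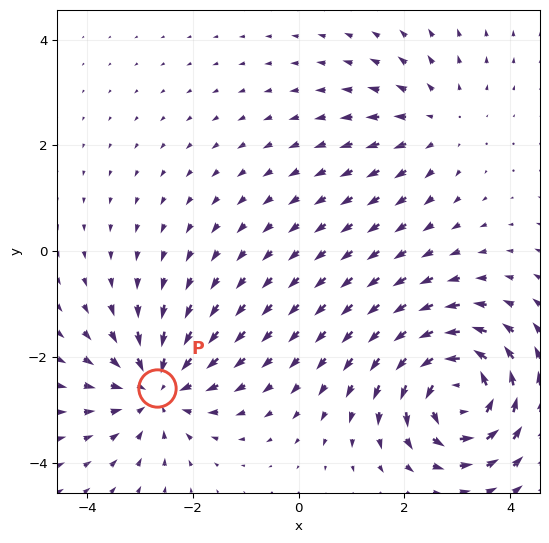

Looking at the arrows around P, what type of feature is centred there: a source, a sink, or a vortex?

sink

At P (-2.7, -2.6) the arrows converge inward. Divergence about -4, curl ≈0 — negative divergence with near-zero curl is a sink.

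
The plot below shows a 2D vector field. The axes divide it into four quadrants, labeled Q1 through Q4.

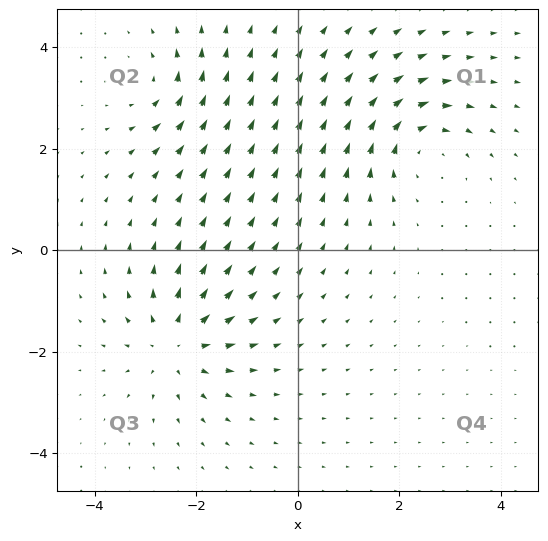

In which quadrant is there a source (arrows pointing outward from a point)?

Q3

The source sits at approximately (-2.4, -1.8), which lies in quadrant Q3. The divergence there is about +5, positive as expected for a source.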